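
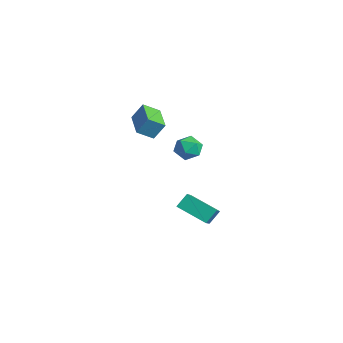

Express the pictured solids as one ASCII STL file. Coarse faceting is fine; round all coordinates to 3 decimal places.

solid 
facet normal -0.941 0.331 0.071
outer loop
vertex -4.953 -3.067 2.286
vertex -4.656 -2.454 3.358
vertex -4.656 -2.086 1.643
endloop
endfacet
facet normal -0.234 -0.483 -0.844
outer loop
vertex -2.784 -2.746 1.502
vertex -4.953 -3.067 2.286
vertex -4.656 -2.086 1.643
endloop
endfacet
facet normal -0.941 0.331 0.071
outer loop
vertex -4.656 -2.086 1.643
vertex -4.656 -2.454 3.358
vertex -4.359 -1.473 2.715
endloop
endfacet
facet normal 0.246 0.811 -0.532
outer loop
vertex -4.359 -1.473 2.715
vertex -2.784 -2.746 1.502
vertex -4.656 -2.086 1.643
endloop
endfacet
facet normal -0.246 -0.811 0.532
outer loop
vertex -4.953 -3.067 2.286
vertex -2.784 -3.114 3.217
vertex -4.656 -2.454 3.358
endloop
endfacet
facet normal -0.234 -0.483 -0.844
outer loop
vertex -3.081 -3.727 2.145
vertex -4.953 -3.067 2.286
vertex -2.784 -2.746 1.502
endloop
endfacet
facet normal -0.246 -0.811 0.532
outer loop
vertex -3.081 -3.727 2.145
vertex -2.784 -3.114 3.217
vertex -4.953 -3.067 2.286
endloop
endfacet
facet normal 0.234 0.483 0.844
outer loop
vertex -4.656 -2.454 3.358
vertex -2.784 -3.114 3.217
vertex -4.359 -1.473 2.715
endloop
endfacet
facet normal 0.246 0.811 -0.532
outer loop
vertex -2.487 -2.133 2.574
vertex -2.784 -2.746 1.502
vertex -4.359 -1.473 2.715
endloop
endfacet
facet normal 0.234 0.483 0.844
outer loop
vertex -4.359 -1.473 2.715
vertex -2.784 -3.114 3.217
vertex -2.487 -2.133 2.574
endloop
endfacet
facet normal 0.941 -0.331 -0.071
outer loop
vertex -2.487 -2.133 2.574
vertex -3.081 -3.727 2.145
vertex -2.784 -2.746 1.502
endloop
endfacet
facet normal 0.941 -0.331 -0.071
outer loop
vertex -2.784 -3.114 3.217
vertex -3.081 -3.727 2.145
vertex -2.487 -2.133 2.574
endloop
endfacet
facet normal -0.658 0.490 -0.572
outer loop
vertex 1.726 -2.808 -0.817
vertex 3.22 -1.769 -1.646
vertex 1.823 -3.536 -1.553
endloop
endfacet
facet normal -0.747 -0.519 0.415
outer loop
vertex 3.16 -4.531 -0.394
vertex 1.726 -2.808 -0.817
vertex 1.823 -3.536 -1.553
endloop
endfacet
facet normal -0.658 0.490 -0.571
outer loop
vertex 1.823 -3.536 -1.553
vertex 3.22 -1.769 -1.646
vertex 3.317 -2.497 -2.383
endloop
endfacet
facet normal 0.093 -0.700 -0.708
outer loop
vertex 3.317 -2.497 -2.383
vertex 3.16 -4.531 -0.394
vertex 1.823 -3.536 -1.553
endloop
endfacet
facet normal -0.093 0.700 0.708
outer loop
vertex 1.726 -2.808 -0.817
vertex 4.557 -2.764 -0.487
vertex 3.22 -1.769 -1.646
endloop
endfacet
facet normal -0.747 -0.520 0.415
outer loop
vertex 3.063 -3.803 0.343
vertex 1.726 -2.808 -0.817
vertex 3.16 -4.531 -0.394
endloop
endfacet
facet normal -0.093 0.700 0.708
outer loop
vertex 3.063 -3.803 0.343
vertex 4.557 -2.764 -0.487
vertex 1.726 -2.808 -0.817
endloop
endfacet
facet normal 0.747 0.520 -0.415
outer loop
vertex 3.22 -1.769 -1.646
vertex 4.557 -2.764 -0.487
vertex 3.317 -2.497 -2.383
endloop
endfacet
facet normal 0.094 -0.700 -0.708
outer loop
vertex 4.654 -3.492 -1.223
vertex 3.16 -4.531 -0.394
vertex 3.317 -2.497 -2.383
endloop
endfacet
facet normal 0.747 0.519 -0.415
outer loop
vertex 3.317 -2.497 -2.383
vertex 4.557 -2.764 -0.487
vertex 4.654 -3.492 -1.223
endloop
endfacet
facet normal 0.658 -0.491 0.571
outer loop
vertex 4.654 -3.492 -1.223
vertex 3.063 -3.803 0.343
vertex 3.16 -4.531 -0.394
endloop
endfacet
facet normal 0.658 -0.490 0.571
outer loop
vertex 4.557 -2.764 -0.487
vertex 3.063 -3.803 0.343
vertex 4.654 -3.492 -1.223
endloop
endfacet
facet normal -0.855 0.311 0.415
outer loop
vertex -1.101 -1.219 1.541
vertex -1.22 -2.063 1.929
vertex -0.753 -1.397 2.391
endloop
endfacet
facet normal -0.395 0.853 0.341
outer loop
vertex -1.101 -1.219 1.541
vertex -0.753 -1.397 2.391
vertex -0.246 -0.914 1.77
endloop
endfacet
facet normal -0.230 0.908 -0.351
outer loop
vertex -1.101 -1.219 1.541
vertex -0.246 -0.914 1.77
vertex -0.401 -1.281 0.923
endloop
endfacet
facet normal -0.586 0.400 -0.704
outer loop
vertex -1.101 -1.219 1.541
vertex -0.401 -1.281 0.923
vertex -1.003 -1.991 1.021
endloop
endfacet
facet normal -0.973 0.031 -0.230
outer loop
vertex -1.101 -1.219 1.541
vertex -1.003 -1.991 1.021
vertex -1.22 -2.063 1.929
endloop
endfacet
facet normal 0.199 0.688 0.698
outer loop
vertex -0.246 -0.914 1.77
vertex -0.753 -1.397 2.391
vertex 0.163 -1.569 2.299
endloop
endfacet
facet normal -0.543 -0.188 0.819
outer loop
vertex -0.753 -1.397 2.391
vertex -1.22 -2.063 1.929
vertex -0.439 -2.279 2.397
endloop
endfacet
facet normal -0.734 -0.641 -0.226
outer loop
vertex -1.22 -2.063 1.929
vertex -1.003 -1.991 1.021
vertex -0.594 -2.646 1.55
endloop
endfacet
facet normal -0.108 -0.045 -0.993
outer loop
vertex -1.003 -1.991 1.021
vertex -0.401 -1.281 0.923
vertex -0.087 -2.163 0.929
endloop
endfacet
facet normal 0.468 0.777 -0.422
outer loop
vertex -0.401 -1.281 0.923
vertex -0.246 -0.914 1.77
vertex 0.38 -1.497 1.391
endloop
endfacet
facet normal 0.586 -0.400 0.704
outer loop
vertex 0.261 -2.341 1.779
vertex 0.163 -1.569 2.299
vertex -0.439 -2.279 2.397
endloop
endfacet
facet normal 0.230 -0.908 0.351
outer loop
vertex 0.261 -2.341 1.779
vertex -0.439 -2.279 2.397
vertex -0.594 -2.646 1.55
endloop
endfacet
facet normal 0.395 -0.853 -0.341
outer loop
vertex 0.261 -2.341 1.779
vertex -0.594 -2.646 1.55
vertex -0.087 -2.163 0.929
endloop
endfacet
facet normal 0.855 -0.311 -0.415
outer loop
vertex 0.261 -2.341 1.779
vertex -0.087 -2.163 0.929
vertex 0.38 -1.497 1.391
endloop
endfacet
facet normal 0.973 -0.031 0.230
outer loop
vertex 0.261 -2.341 1.779
vertex 0.38 -1.497 1.391
vertex 0.163 -1.569 2.299
endloop
endfacet
facet normal 0.108 0.045 0.993
outer loop
vertex -0.439 -2.279 2.397
vertex 0.163 -1.569 2.299
vertex -0.753 -1.397 2.391
endloop
endfacet
facet normal -0.468 -0.777 0.422
outer loop
vertex -0.594 -2.646 1.55
vertex -0.439 -2.279 2.397
vertex -1.22 -2.063 1.929
endloop
endfacet
facet normal -0.199 -0.688 -0.698
outer loop
vertex -0.087 -2.163 0.929
vertex -0.594 -2.646 1.55
vertex -1.003 -1.991 1.021
endloop
endfacet
facet normal 0.543 0.188 -0.819
outer loop
vertex 0.38 -1.497 1.391
vertex -0.087 -2.163 0.929
vertex -0.401 -1.281 0.923
endloop
endfacet
facet normal 0.734 0.641 0.226
outer loop
vertex 0.163 -1.569 2.299
vertex 0.38 -1.497 1.391
vertex -0.246 -0.914 1.77
endloop
endfacet

endsolid


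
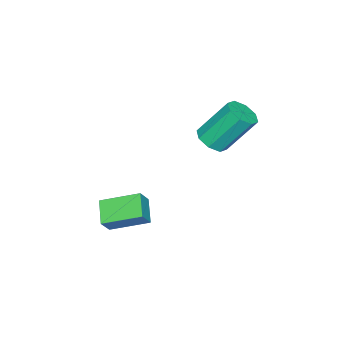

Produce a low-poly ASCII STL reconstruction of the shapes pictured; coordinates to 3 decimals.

solid 
facet normal -0.605 0.035 -0.796
outer loop
vertex -2.072 -3.194 -1.942
vertex -1.3 -2.608 -2.503
vertex -1.422 -4.582 -2.497
endloop
endfacet
facet normal -0.690 -0.523 0.501
outer loop
vertex -0.92 -4.612 -1.837
vertex -2.072 -3.194 -1.942
vertex -1.422 -4.582 -2.497
endloop
endfacet
facet normal -0.605 0.035 -0.796
outer loop
vertex -1.422 -4.582 -2.497
vertex -1.3 -2.608 -2.503
vertex -0.65 -3.997 -3.058
endloop
endfacet
facet normal 0.398 -0.852 -0.341
outer loop
vertex -0.65 -3.997 -3.058
vertex -0.92 -4.612 -1.837
vertex -1.422 -4.582 -2.497
endloop
endfacet
facet normal -0.398 0.851 0.342
outer loop
vertex -2.072 -3.194 -1.942
vertex -0.798 -2.638 -1.843
vertex -1.3 -2.608 -2.503
endloop
endfacet
facet normal -0.689 -0.523 0.501
outer loop
vertex -1.57 -3.223 -1.282
vertex -2.072 -3.194 -1.942
vertex -0.92 -4.612 -1.837
endloop
endfacet
facet normal -0.398 0.852 0.340
outer loop
vertex -1.57 -3.223 -1.282
vertex -0.798 -2.638 -1.843
vertex -2.072 -3.194 -1.942
endloop
endfacet
facet normal 0.690 0.523 -0.501
outer loop
vertex -1.3 -2.608 -2.503
vertex -0.798 -2.638 -1.843
vertex -0.65 -3.997 -3.058
endloop
endfacet
facet normal 0.399 -0.851 -0.341
outer loop
vertex -0.148 -4.026 -2.398
vertex -0.92 -4.612 -1.837
vertex -0.65 -3.997 -3.058
endloop
endfacet
facet normal 0.689 0.523 -0.501
outer loop
vertex -0.65 -3.997 -3.058
vertex -0.798 -2.638 -1.843
vertex -0.148 -4.026 -2.398
endloop
endfacet
facet normal 0.605 -0.035 0.796
outer loop
vertex -0.148 -4.026 -2.398
vertex -1.57 -3.223 -1.282
vertex -0.92 -4.612 -1.837
endloop
endfacet
facet normal 0.605 -0.035 0.796
outer loop
vertex -0.798 -2.638 -1.843
vertex -1.57 -3.223 -1.282
vertex -0.148 -4.026 -2.398
endloop
endfacet
facet normal 0.302 -0.509 -0.806
outer loop
vertex -3.015 -1.613 1.486
vertex -3.584 -1.4 1.138
vertex -2.935 -1.152 1.225
endloop
endfacet
facet normal 0.941 0.027 0.336
outer loop
vertex -3.015 -1.613 1.486
vertex -2.935 -1.152 1.225
vertex -3.587 -0.653 3.01
endloop
endfacet
facet normal 0.941 0.027 0.336
outer loop
vertex -3.587 -0.653 3.01
vertex -2.935 -1.152 1.225
vertex -3.507 -0.191 2.749
endloop
endfacet
facet normal -0.303 0.508 0.806
outer loop
vertex -3.587 -0.653 3.01
vertex -3.507 -0.191 2.749
vertex -4.156 -0.44 2.662
endloop
endfacet
facet normal 0.302 -0.508 -0.806
outer loop
vertex -2.935 -1.152 1.225
vertex -3.584 -1.4 1.138
vertex -3.236 -0.836 0.913
endloop
endfacet
facet normal 0.771 0.628 -0.107
outer loop
vertex -2.935 -1.152 1.225
vertex -3.236 -0.836 0.913
vertex -3.507 -0.191 2.749
endloop
endfacet
facet normal 0.770 0.629 -0.107
outer loop
vertex -3.507 -0.191 2.749
vertex -3.236 -0.836 0.913
vertex -3.808 0.124 2.437
endloop
endfacet
facet normal -0.303 0.509 0.806
outer loop
vertex -3.507 -0.191 2.749
vertex -3.808 0.124 2.437
vertex -4.156 -0.44 2.662
endloop
endfacet
facet normal 0.303 -0.508 -0.806
outer loop
vertex -3.236 -0.836 0.913
vertex -3.584 -1.4 1.138
vertex -3.74 -0.851 0.733
endloop
endfacet
facet normal 0.148 0.861 -0.487
outer loop
vertex -3.236 -0.836 0.913
vertex -3.74 -0.851 0.733
vertex -3.808 0.124 2.437
endloop
endfacet
facet normal 0.150 0.861 -0.487
outer loop
vertex -3.808 0.124 2.437
vertex -3.74 -0.851 0.733
vertex -4.312 0.11 2.257
endloop
endfacet
facet normal -0.302 0.508 0.807
outer loop
vertex -3.808 0.124 2.437
vertex -4.312 0.11 2.257
vertex -4.156 -0.44 2.662
endloop
endfacet
facet normal 0.303 -0.509 -0.806
outer loop
vertex -3.74 -0.851 0.733
vertex -3.584 -1.4 1.138
vertex -4.153 -1.187 0.79
endloop
endfacet
facet normal -0.560 0.590 -0.582
outer loop
vertex -3.74 -0.851 0.733
vertex -4.153 -1.187 0.79
vertex -4.312 0.11 2.257
endloop
endfacet
facet normal -0.561 0.589 -0.582
outer loop
vertex -4.312 0.11 2.257
vertex -4.153 -1.187 0.79
vertex -4.725 -0.227 2.314
endloop
endfacet
facet normal -0.303 0.508 0.806
outer loop
vertex -4.312 0.11 2.257
vertex -4.725 -0.227 2.314
vertex -4.156 -0.44 2.662
endloop
endfacet
facet normal 0.303 -0.508 -0.806
outer loop
vertex -4.153 -1.187 0.79
vertex -3.584 -1.4 1.138
vertex -4.233 -1.649 1.051
endloop
endfacet
facet normal -0.941 -0.027 -0.336
outer loop
vertex -4.153 -1.187 0.79
vertex -4.233 -1.649 1.051
vertex -4.725 -0.227 2.314
endloop
endfacet
facet normal -0.941 -0.027 -0.336
outer loop
vertex -4.725 -0.227 2.314
vertex -4.233 -1.649 1.051
vertex -4.805 -0.688 2.575
endloop
endfacet
facet normal -0.302 0.509 0.806
outer loop
vertex -4.725 -0.227 2.314
vertex -4.805 -0.688 2.575
vertex -4.156 -0.44 2.662
endloop
endfacet
facet normal 0.303 -0.509 -0.806
outer loop
vertex -4.233 -1.649 1.051
vertex -3.584 -1.4 1.138
vertex -3.932 -1.964 1.363
endloop
endfacet
facet normal -0.770 -0.629 0.108
outer loop
vertex -4.233 -1.649 1.051
vertex -3.932 -1.964 1.363
vertex -4.805 -0.688 2.575
endloop
endfacet
facet normal -0.770 -0.628 0.107
outer loop
vertex -4.805 -0.688 2.575
vertex -3.932 -1.964 1.363
vertex -4.504 -1.004 2.887
endloop
endfacet
facet normal -0.302 0.508 0.806
outer loop
vertex -4.805 -0.688 2.575
vertex -4.504 -1.004 2.887
vertex -4.156 -0.44 2.662
endloop
endfacet
facet normal 0.302 -0.508 -0.807
outer loop
vertex -3.932 -1.964 1.363
vertex -3.584 -1.4 1.138
vertex -3.428 -1.95 1.543
endloop
endfacet
facet normal -0.150 -0.861 0.486
outer loop
vertex -3.932 -1.964 1.363
vertex -3.428 -1.95 1.543
vertex -4.504 -1.004 2.887
endloop
endfacet
facet normal -0.148 -0.861 0.487
outer loop
vertex -4.504 -1.004 2.887
vertex -3.428 -1.95 1.543
vertex -4.0 -0.989 3.067
endloop
endfacet
facet normal -0.303 0.508 0.806
outer loop
vertex -4.504 -1.004 2.887
vertex -4.0 -0.989 3.067
vertex -4.156 -0.44 2.662
endloop
endfacet
facet normal 0.303 -0.508 -0.806
outer loop
vertex -3.428 -1.95 1.543
vertex -3.584 -1.4 1.138
vertex -3.015 -1.613 1.486
endloop
endfacet
facet normal 0.561 -0.589 0.582
outer loop
vertex -3.428 -1.95 1.543
vertex -3.015 -1.613 1.486
vertex -4.0 -0.989 3.067
endloop
endfacet
facet normal 0.560 -0.590 0.582
outer loop
vertex -4.0 -0.989 3.067
vertex -3.015 -1.613 1.486
vertex -3.587 -0.653 3.01
endloop
endfacet
facet normal -0.303 0.509 0.806
outer loop
vertex -4.0 -0.989 3.067
vertex -3.587 -0.653 3.01
vertex -4.156 -0.44 2.662
endloop
endfacet

endsolid


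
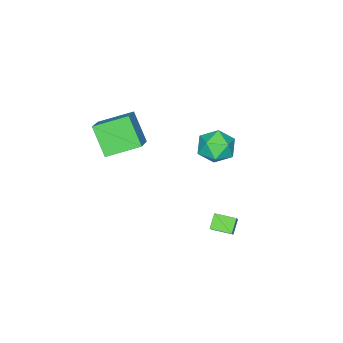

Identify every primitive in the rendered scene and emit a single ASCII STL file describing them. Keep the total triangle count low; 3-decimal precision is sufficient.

solid 
facet normal -0.702 -0.218 0.677
outer loop
vertex 2.525 1.526 0.474
vertex 2.103 2.455 0.336
vertex 1.42 0.819 -0.9
endloop
endfacet
facet normal 0.410 -0.902 0.134
outer loop
vertex 2.017 1.005 -1.476
vertex 2.525 1.526 0.474
vertex 1.42 0.819 -0.9
endloop
endfacet
facet normal -0.703 -0.218 0.677
outer loop
vertex 1.42 0.819 -0.9
vertex 2.103 2.455 0.336
vertex 0.998 1.748 -1.039
endloop
endfacet
facet normal -0.582 -0.372 -0.723
outer loop
vertex 0.998 1.748 -1.039
vertex 2.017 1.005 -1.476
vertex 1.42 0.819 -0.9
endloop
endfacet
facet normal 0.582 0.372 0.723
outer loop
vertex 2.525 1.526 0.474
vertex 2.7 2.641 -0.24
vertex 2.103 2.455 0.336
endloop
endfacet
facet normal 0.410 -0.902 0.134
outer loop
vertex 3.122 1.712 -0.101
vertex 2.525 1.526 0.474
vertex 2.017 1.005 -1.476
endloop
endfacet
facet normal 0.581 0.372 0.724
outer loop
vertex 3.122 1.712 -0.101
vertex 2.7 2.641 -0.24
vertex 2.525 1.526 0.474
endloop
endfacet
facet normal -0.410 0.902 -0.134
outer loop
vertex 2.103 2.455 0.336
vertex 2.7 2.641 -0.24
vertex 0.998 1.748 -1.039
endloop
endfacet
facet normal -0.581 -0.372 -0.724
outer loop
vertex 1.595 1.934 -1.614
vertex 2.017 1.005 -1.476
vertex 0.998 1.748 -1.039
endloop
endfacet
facet normal -0.410 0.902 -0.134
outer loop
vertex 0.998 1.748 -1.039
vertex 2.7 2.641 -0.24
vertex 1.595 1.934 -1.614
endloop
endfacet
facet normal 0.703 0.219 -0.677
outer loop
vertex 1.595 1.934 -1.614
vertex 3.122 1.712 -0.101
vertex 2.017 1.005 -1.476
endloop
endfacet
facet normal 0.703 0.218 -0.677
outer loop
vertex 2.7 2.641 -0.24
vertex 3.122 1.712 -0.101
vertex 1.595 1.934 -1.614
endloop
endfacet
facet normal 0.191 0.245 0.950
outer loop
vertex 0.14 0.491 3.181
vertex -0.269 -0.38 3.488
vertex 0.717 -0.332 3.277
endloop
endfacet
facet normal 0.675 0.533 0.511
outer loop
vertex 0.14 0.491 3.181
vertex 0.717 -0.332 3.277
vertex 0.837 0.279 2.482
endloop
endfacet
facet normal 0.329 0.944 0.042
outer loop
vertex 0.14 0.491 3.181
vertex 0.837 0.279 2.482
vertex -0.075 0.609 2.202
endloop
endfacet
facet normal -0.369 0.910 0.191
outer loop
vertex 0.14 0.491 3.181
vertex -0.075 0.609 2.202
vertex -0.758 0.202 2.824
endloop
endfacet
facet normal -0.453 0.478 0.753
outer loop
vertex 0.14 0.491 3.181
vertex -0.758 0.202 2.824
vertex -0.269 -0.38 3.488
endloop
endfacet
facet normal 0.989 0.002 0.151
outer loop
vertex 0.837 0.279 2.482
vertex 0.717 -0.332 3.277
vertex 0.858 -0.722 2.356
endloop
endfacet
facet normal 0.207 -0.464 0.861
outer loop
vertex 0.717 -0.332 3.277
vertex -0.269 -0.38 3.488
vertex 0.175 -1.129 2.978
endloop
endfacet
facet normal -0.837 -0.086 0.541
outer loop
vertex -0.269 -0.38 3.488
vertex -0.758 0.202 2.824
vertex -0.737 -0.799 2.698
endloop
endfacet
facet normal -0.700 0.613 -0.367
outer loop
vertex -0.758 0.202 2.824
vertex -0.075 0.609 2.202
vertex -0.617 -0.188 1.903
endloop
endfacet
facet normal 0.429 0.668 -0.608
outer loop
vertex -0.075 0.609 2.202
vertex 0.837 0.279 2.482
vertex 0.369 -0.14 1.692
endloop
endfacet
facet normal 0.369 -0.910 -0.191
outer loop
vertex -0.04 -1.011 1.999
vertex 0.858 -0.722 2.356
vertex 0.175 -1.129 2.978
endloop
endfacet
facet normal -0.329 -0.944 -0.042
outer loop
vertex -0.04 -1.011 1.999
vertex 0.175 -1.129 2.978
vertex -0.737 -0.799 2.698
endloop
endfacet
facet normal -0.675 -0.533 -0.511
outer loop
vertex -0.04 -1.011 1.999
vertex -0.737 -0.799 2.698
vertex -0.617 -0.188 1.903
endloop
endfacet
facet normal -0.191 -0.245 -0.950
outer loop
vertex -0.04 -1.011 1.999
vertex -0.617 -0.188 1.903
vertex 0.369 -0.14 1.692
endloop
endfacet
facet normal 0.453 -0.478 -0.753
outer loop
vertex -0.04 -1.011 1.999
vertex 0.369 -0.14 1.692
vertex 0.858 -0.722 2.356
endloop
endfacet
facet normal 0.700 -0.613 0.367
outer loop
vertex 0.175 -1.129 2.978
vertex 0.858 -0.722 2.356
vertex 0.717 -0.332 3.277
endloop
endfacet
facet normal -0.429 -0.668 0.608
outer loop
vertex -0.737 -0.799 2.698
vertex 0.175 -1.129 2.978
vertex -0.269 -0.38 3.488
endloop
endfacet
facet normal -0.989 -0.002 -0.151
outer loop
vertex -0.617 -0.188 1.903
vertex -0.737 -0.799 2.698
vertex -0.758 0.202 2.824
endloop
endfacet
facet normal -0.207 0.464 -0.861
outer loop
vertex 0.369 -0.14 1.692
vertex -0.617 -0.188 1.903
vertex -0.075 0.609 2.202
endloop
endfacet
facet normal 0.837 0.086 -0.541
outer loop
vertex 0.858 -0.722 2.356
vertex 0.369 -0.14 1.692
vertex 0.837 0.279 2.482
endloop
endfacet
facet normal -0.652 0.676 0.343
outer loop
vertex 1.611 -3.869 4.276
vertex 2.88 -3.126 5.225
vertex 2.0 -2.809 2.926
endloop
endfacet
facet normal -0.726 -0.424 -0.542
outer loop
vertex 3.16 -4.014 2.315
vertex 1.611 -3.869 4.276
vertex 2.0 -2.809 2.926
endloop
endfacet
facet normal -0.652 0.677 0.343
outer loop
vertex 2.0 -2.809 2.926
vertex 2.88 -3.126 5.225
vertex 3.269 -2.067 3.874
endloop
endfacet
facet normal 0.221 0.602 -0.767
outer loop
vertex 3.269 -2.067 3.874
vertex 3.16 -4.014 2.315
vertex 2.0 -2.809 2.926
endloop
endfacet
facet normal -0.221 -0.602 0.767
outer loop
vertex 1.611 -3.869 4.276
vertex 4.04 -4.331 4.614
vertex 2.88 -3.126 5.225
endloop
endfacet
facet normal -0.725 -0.425 -0.542
outer loop
vertex 2.771 -5.073 3.666
vertex 1.611 -3.869 4.276
vertex 3.16 -4.014 2.315
endloop
endfacet
facet normal -0.221 -0.602 0.767
outer loop
vertex 2.771 -5.073 3.666
vertex 4.04 -4.331 4.614
vertex 1.611 -3.869 4.276
endloop
endfacet
facet normal 0.726 0.424 0.541
outer loop
vertex 2.88 -3.126 5.225
vertex 4.04 -4.331 4.614
vertex 3.269 -2.067 3.874
endloop
endfacet
facet normal 0.221 0.602 -0.767
outer loop
vertex 4.429 -3.271 3.264
vertex 3.16 -4.014 2.315
vertex 3.269 -2.067 3.874
endloop
endfacet
facet normal 0.725 0.424 0.542
outer loop
vertex 3.269 -2.067 3.874
vertex 4.04 -4.331 4.614
vertex 4.429 -3.271 3.264
endloop
endfacet
facet normal 0.652 -0.676 -0.342
outer loop
vertex 4.429 -3.271 3.264
vertex 2.771 -5.073 3.666
vertex 3.16 -4.014 2.315
endloop
endfacet
facet normal 0.652 -0.676 -0.343
outer loop
vertex 4.04 -4.331 4.614
vertex 2.771 -5.073 3.666
vertex 4.429 -3.271 3.264
endloop
endfacet

endsolid


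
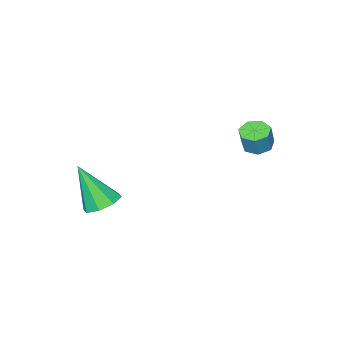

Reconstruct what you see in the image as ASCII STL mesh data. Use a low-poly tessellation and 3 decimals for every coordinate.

solid 
facet normal -0.300 -0.114 -0.947
outer loop
vertex -1.685 1.063 -1.791
vertex -2.111 0.623 -1.603
vertex -2.187 1.257 -1.655
endloop
endfacet
facet normal 0.303 0.930 -0.207
outer loop
vertex -1.685 1.063 -1.791
vertex -2.187 1.257 -1.655
vertex -1.384 1.176 -0.844
endloop
endfacet
facet normal 0.303 0.930 -0.207
outer loop
vertex -1.384 1.176 -0.844
vertex -2.187 1.257 -1.655
vertex -1.886 1.37 -0.708
endloop
endfacet
facet normal 0.300 0.113 0.947
outer loop
vertex -1.384 1.176 -0.844
vertex -1.886 1.37 -0.708
vertex -1.809 0.737 -0.657
endloop
endfacet
facet normal -0.300 -0.114 -0.947
outer loop
vertex -2.187 1.257 -1.655
vertex -2.111 0.623 -1.603
vertex -2.632 0.974 -1.48
endloop
endfacet
facet normal -0.518 0.853 0.063
outer loop
vertex -2.187 1.257 -1.655
vertex -2.632 0.974 -1.48
vertex -1.886 1.37 -0.708
endloop
endfacet
facet normal -0.518 0.853 0.064
outer loop
vertex -1.886 1.37 -0.708
vertex -2.632 0.974 -1.48
vertex -2.33 1.087 -0.533
endloop
endfacet
facet normal 0.301 0.113 0.947
outer loop
vertex -1.886 1.37 -0.708
vertex -2.33 1.087 -0.533
vertex -1.809 0.737 -0.657
endloop
endfacet
facet normal -0.300 -0.113 -0.947
outer loop
vertex -2.632 0.974 -1.48
vertex -2.111 0.623 -1.603
vertex -2.684 0.427 -1.398
endloop
endfacet
facet normal -0.949 0.133 0.287
outer loop
vertex -2.632 0.974 -1.48
vertex -2.684 0.427 -1.398
vertex -2.33 1.087 -0.533
endloop
endfacet
facet normal -0.949 0.135 0.286
outer loop
vertex -2.33 1.087 -0.533
vertex -2.684 0.427 -1.398
vertex -2.383 0.54 -0.451
endloop
endfacet
facet normal 0.301 0.113 0.947
outer loop
vertex -2.33 1.087 -0.533
vertex -2.383 0.54 -0.451
vertex -1.809 0.737 -0.657
endloop
endfacet
facet normal -0.301 -0.112 -0.947
outer loop
vertex -2.684 0.427 -1.398
vertex -2.111 0.623 -1.603
vertex -2.305 0.028 -1.471
endloop
endfacet
facet normal -0.666 -0.686 0.293
outer loop
vertex -2.684 0.427 -1.398
vertex -2.305 0.028 -1.471
vertex -2.383 0.54 -0.451
endloop
endfacet
facet normal -0.665 -0.687 0.294
outer loop
vertex -2.383 0.54 -0.451
vertex -2.305 0.028 -1.471
vertex -2.003 0.141 -0.524
endloop
endfacet
facet normal 0.301 0.113 0.947
outer loop
vertex -2.383 0.54 -0.451
vertex -2.003 0.141 -0.524
vertex -1.809 0.737 -0.657
endloop
endfacet
facet normal -0.301 -0.112 -0.947
outer loop
vertex -2.305 0.028 -1.471
vertex -2.111 0.623 -1.603
vertex -1.779 0.077 -1.644
endloop
endfacet
facet normal 0.119 -0.990 0.080
outer loop
vertex -2.305 0.028 -1.471
vertex -1.779 0.077 -1.644
vertex -2.003 0.141 -0.524
endloop
endfacet
facet normal 0.121 -0.989 0.081
outer loop
vertex -2.003 0.141 -0.524
vertex -1.779 0.077 -1.644
vertex -1.478 0.191 -0.697
endloop
endfacet
facet normal 0.301 0.113 0.947
outer loop
vertex -2.003 0.141 -0.524
vertex -1.478 0.191 -0.697
vertex -1.809 0.737 -0.657
endloop
endfacet
facet normal -0.301 -0.112 -0.947
outer loop
vertex -1.779 0.077 -1.644
vertex -2.111 0.623 -1.603
vertex -1.503 0.538 -1.786
endloop
endfacet
facet normal 0.815 -0.547 -0.193
outer loop
vertex -1.779 0.077 -1.644
vertex -1.503 0.538 -1.786
vertex -1.478 0.191 -0.697
endloop
endfacet
facet normal 0.814 -0.548 -0.193
outer loop
vertex -1.478 0.191 -0.697
vertex -1.503 0.538 -1.786
vertex -1.202 0.651 -0.84
endloop
endfacet
facet normal 0.301 0.113 0.947
outer loop
vertex -1.478 0.191 -0.697
vertex -1.202 0.651 -0.84
vertex -1.809 0.737 -0.657
endloop
endfacet
facet normal -0.301 -0.113 -0.947
outer loop
vertex -1.503 0.538 -1.786
vertex -2.111 0.623 -1.603
vertex -1.685 1.063 -1.791
endloop
endfacet
facet normal 0.896 0.307 -0.322
outer loop
vertex -1.503 0.538 -1.786
vertex -1.685 1.063 -1.791
vertex -1.202 0.651 -0.84
endloop
endfacet
facet normal 0.895 0.308 -0.321
outer loop
vertex -1.202 0.651 -0.84
vertex -1.685 1.063 -1.791
vertex -1.384 1.176 -0.844
endloop
endfacet
facet normal 0.301 0.112 0.947
outer loop
vertex -1.202 0.651 -0.84
vertex -1.384 1.176 -0.844
vertex -1.809 0.737 -0.657
endloop
endfacet
facet normal -0.197 0.452 -0.870
outer loop
vertex 3.526 -2.143 -4.22
vertex 2.914 -2.685 -4.363
vertex 2.967 -1.945 -3.991
endloop
endfacet
facet normal 0.475 0.630 0.615
outer loop
vertex 3.526 -2.143 -4.22
vertex 2.967 -1.945 -3.991
vertex 3.326 -3.635 -2.537
endloop
endfacet
facet normal -0.197 0.452 -0.870
outer loop
vertex 2.967 -1.945 -3.991
vertex 2.914 -2.685 -4.363
vertex 2.377 -2.181 -3.98
endloop
endfacet
facet normal -0.228 0.607 0.761
outer loop
vertex 2.967 -1.945 -3.991
vertex 2.377 -2.181 -3.98
vertex 3.326 -3.635 -2.537
endloop
endfacet
facet normal -0.196 0.452 -0.870
outer loop
vertex 2.377 -2.181 -3.98
vertex 2.914 -2.685 -4.363
vertex 2.102 -2.712 -4.194
endloop
endfacet
facet normal -0.759 0.136 0.637
outer loop
vertex 2.377 -2.181 -3.98
vertex 2.102 -2.712 -4.194
vertex 3.326 -3.635 -2.537
endloop
endfacet
facet normal -0.196 0.453 -0.870
outer loop
vertex 2.102 -2.712 -4.194
vertex 2.914 -2.685 -4.363
vertex 2.302 -3.227 -4.507
endloop
endfacet
facet normal -0.805 -0.503 0.314
outer loop
vertex 2.102 -2.712 -4.194
vertex 2.302 -3.227 -4.507
vertex 3.326 -3.635 -2.537
endloop
endfacet
facet normal -0.196 0.453 -0.870
outer loop
vertex 2.302 -3.227 -4.507
vertex 2.914 -2.685 -4.363
vertex 2.86 -3.425 -4.736
endloop
endfacet
facet normal -0.341 -0.940 -0.018
outer loop
vertex 2.302 -3.227 -4.507
vertex 2.86 -3.425 -4.736
vertex 3.326 -3.635 -2.537
endloop
endfacet
facet normal -0.197 0.453 -0.870
outer loop
vertex 2.86 -3.425 -4.736
vertex 2.914 -2.685 -4.363
vertex 3.45 -3.189 -4.747
endloop
endfacet
facet normal 0.364 -0.917 -0.165
outer loop
vertex 2.86 -3.425 -4.736
vertex 3.45 -3.189 -4.747
vertex 3.326 -3.635 -2.537
endloop
endfacet
facet normal -0.197 0.453 -0.870
outer loop
vertex 3.45 -3.189 -4.747
vertex 2.914 -2.685 -4.363
vertex 3.726 -2.658 -4.533
endloop
endfacet
facet normal 0.893 -0.448 -0.040
outer loop
vertex 3.45 -3.189 -4.747
vertex 3.726 -2.658 -4.533
vertex 3.326 -3.635 -2.537
endloop
endfacet
facet normal -0.197 0.452 -0.870
outer loop
vertex 3.726 -2.658 -4.533
vertex 2.914 -2.685 -4.363
vertex 3.526 -2.143 -4.22
endloop
endfacet
facet normal 0.940 0.193 0.283
outer loop
vertex 3.726 -2.658 -4.533
vertex 3.526 -2.143 -4.22
vertex 3.326 -3.635 -2.537
endloop
endfacet

endsolid


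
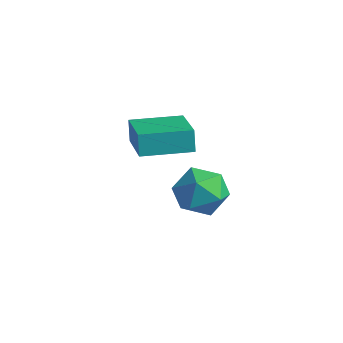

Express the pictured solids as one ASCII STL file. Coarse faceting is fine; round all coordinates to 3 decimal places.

solid 
facet normal -0.765 0.540 -0.352
outer loop
vertex 2.026 -1.676 3.084
vertex 3.079 -0.205 3.053
vertex 2.267 -1.866 2.269
endloop
endfacet
facet normal -0.582 -0.813 0.017
outer loop
vertex 3.781 -2.935 2.967
vertex 2.026 -1.676 3.084
vertex 2.267 -1.866 2.269
endloop
endfacet
facet normal -0.764 0.540 -0.353
outer loop
vertex 2.267 -1.866 2.269
vertex 3.079 -0.205 3.053
vertex 3.321 -0.394 2.239
endloop
endfacet
facet normal 0.278 -0.218 -0.936
outer loop
vertex 3.321 -0.394 2.239
vertex 3.781 -2.935 2.967
vertex 2.267 -1.866 2.269
endloop
endfacet
facet normal -0.277 0.218 0.936
outer loop
vertex 2.026 -1.676 3.084
vertex 4.593 -1.274 3.751
vertex 3.079 -0.205 3.053
endloop
endfacet
facet normal -0.582 -0.813 0.016
outer loop
vertex 3.539 -2.746 3.781
vertex 2.026 -1.676 3.084
vertex 3.781 -2.935 2.967
endloop
endfacet
facet normal -0.277 0.218 0.936
outer loop
vertex 3.539 -2.746 3.781
vertex 4.593 -1.274 3.751
vertex 2.026 -1.676 3.084
endloop
endfacet
facet normal 0.582 0.813 -0.016
outer loop
vertex 3.079 -0.205 3.053
vertex 4.593 -1.274 3.751
vertex 3.321 -0.394 2.239
endloop
endfacet
facet normal 0.277 -0.218 -0.936
outer loop
vertex 4.834 -1.464 2.936
vertex 3.781 -2.935 2.967
vertex 3.321 -0.394 2.239
endloop
endfacet
facet normal 0.583 0.813 -0.017
outer loop
vertex 3.321 -0.394 2.239
vertex 4.593 -1.274 3.751
vertex 4.834 -1.464 2.936
endloop
endfacet
facet normal 0.764 -0.540 0.353
outer loop
vertex 4.834 -1.464 2.936
vertex 3.539 -2.746 3.781
vertex 3.781 -2.935 2.967
endloop
endfacet
facet normal 0.764 -0.540 0.352
outer loop
vertex 4.593 -1.274 3.751
vertex 3.539 -2.746 3.781
vertex 4.834 -1.464 2.936
endloop
endfacet
facet normal -0.822 0.498 0.276
outer loop
vertex 3.148 1.139 -0.765
vertex 2.537 0.295 -1.06
vertex 2.917 0.361 -0.048
endloop
endfacet
facet normal -0.261 0.695 0.670
outer loop
vertex 3.148 1.139 -0.765
vertex 2.917 0.361 -0.048
vertex 3.916 0.778 -0.092
endloop
endfacet
facet normal 0.243 0.943 0.228
outer loop
vertex 3.148 1.139 -0.765
vertex 3.916 0.778 -0.092
vertex 4.153 0.968 -1.131
endloop
endfacet
facet normal -0.007 0.899 -0.438
outer loop
vertex 3.148 1.139 -0.765
vertex 4.153 0.968 -1.131
vertex 3.301 0.67 -1.73
endloop
endfacet
facet normal -0.665 0.625 -0.409
outer loop
vertex 3.148 1.139 -0.765
vertex 3.301 0.67 -1.73
vertex 2.537 0.295 -1.06
endloop
endfacet
facet normal -0.004 0.114 0.993
outer loop
vertex 3.916 0.778 -0.092
vertex 2.917 0.361 -0.048
vertex 3.779 -0.29 0.03
endloop
endfacet
facet normal -0.912 -0.205 0.356
outer loop
vertex 2.917 0.361 -0.048
vertex 2.537 0.295 -1.06
vertex 2.927 -0.588 -0.569
endloop
endfacet
facet normal -0.659 -0.001 -0.752
outer loop
vertex 2.537 0.295 -1.06
vertex 3.301 0.67 -1.73
vertex 3.164 -0.398 -1.608
endloop
endfacet
facet normal 0.407 0.443 -0.799
outer loop
vertex 3.301 0.67 -1.73
vertex 4.153 0.968 -1.131
vertex 4.163 0.019 -1.652
endloop
endfacet
facet normal 0.811 0.514 0.279
outer loop
vertex 4.153 0.968 -1.131
vertex 3.916 0.778 -0.092
vertex 4.543 0.085 -0.64
endloop
endfacet
facet normal 0.007 -0.899 0.438
outer loop
vertex 3.932 -0.759 -0.935
vertex 3.779 -0.29 0.03
vertex 2.927 -0.588 -0.569
endloop
endfacet
facet normal -0.243 -0.943 -0.228
outer loop
vertex 3.932 -0.759 -0.935
vertex 2.927 -0.588 -0.569
vertex 3.164 -0.398 -1.608
endloop
endfacet
facet normal 0.261 -0.695 -0.670
outer loop
vertex 3.932 -0.759 -0.935
vertex 3.164 -0.398 -1.608
vertex 4.163 0.019 -1.652
endloop
endfacet
facet normal 0.822 -0.498 -0.276
outer loop
vertex 3.932 -0.759 -0.935
vertex 4.163 0.019 -1.652
vertex 4.543 0.085 -0.64
endloop
endfacet
facet normal 0.665 -0.625 0.409
outer loop
vertex 3.932 -0.759 -0.935
vertex 4.543 0.085 -0.64
vertex 3.779 -0.29 0.03
endloop
endfacet
facet normal -0.407 -0.443 0.799
outer loop
vertex 2.927 -0.588 -0.569
vertex 3.779 -0.29 0.03
vertex 2.917 0.361 -0.048
endloop
endfacet
facet normal -0.811 -0.514 -0.279
outer loop
vertex 3.164 -0.398 -1.608
vertex 2.927 -0.588 -0.569
vertex 2.537 0.295 -1.06
endloop
endfacet
facet normal 0.004 -0.114 -0.993
outer loop
vertex 4.163 0.019 -1.652
vertex 3.164 -0.398 -1.608
vertex 3.301 0.67 -1.73
endloop
endfacet
facet normal 0.912 0.205 -0.356
outer loop
vertex 4.543 0.085 -0.64
vertex 4.163 0.019 -1.652
vertex 4.153 0.968 -1.131
endloop
endfacet
facet normal 0.659 0.001 0.752
outer loop
vertex 3.779 -0.29 0.03
vertex 4.543 0.085 -0.64
vertex 3.916 0.778 -0.092
endloop
endfacet

endsolid


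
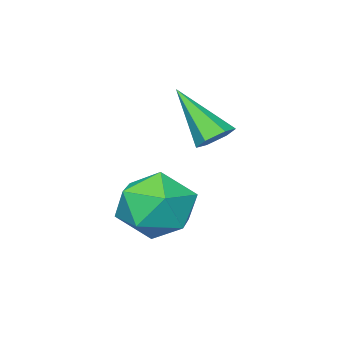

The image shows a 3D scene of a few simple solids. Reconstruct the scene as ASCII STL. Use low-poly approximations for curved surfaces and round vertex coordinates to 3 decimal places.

solid 
facet normal -0.100 0.670 -0.736
outer loop
vertex -2.721 0.307 -1.831
vertex -3.113 0.52 -1.584
vertex -2.638 0.685 -1.498
endloop
endfacet
facet normal 0.974 -0.224 0.012
outer loop
vertex -2.721 0.307 -1.831
vertex -2.638 0.685 -1.498
vertex -2.947 -0.6 -0.356
endloop
endfacet
facet normal -0.100 0.671 -0.735
outer loop
vertex -2.638 0.685 -1.498
vertex -3.113 0.52 -1.584
vertex -3.031 0.897 -1.251
endloop
endfacet
facet normal 0.635 0.422 0.647
outer loop
vertex -2.638 0.685 -1.498
vertex -3.031 0.897 -1.251
vertex -2.947 -0.6 -0.356
endloop
endfacet
facet normal -0.100 0.671 -0.735
outer loop
vertex -3.031 0.897 -1.251
vertex -3.113 0.52 -1.584
vertex -3.506 0.732 -1.337
endloop
endfacet
facet normal -0.314 0.474 0.823
outer loop
vertex -3.031 0.897 -1.251
vertex -3.506 0.732 -1.337
vertex -2.947 -0.6 -0.356
endloop
endfacet
facet normal -0.100 0.671 -0.735
outer loop
vertex -3.506 0.732 -1.337
vertex -3.113 0.52 -1.584
vertex -3.588 0.355 -1.67
endloop
endfacet
facet normal -0.924 -0.120 0.363
outer loop
vertex -3.506 0.732 -1.337
vertex -3.588 0.355 -1.67
vertex -2.947 -0.6 -0.356
endloop
endfacet
facet normal -0.099 0.670 -0.736
outer loop
vertex -3.588 0.355 -1.67
vertex -3.113 0.52 -1.584
vertex -3.195 0.142 -1.917
endloop
endfacet
facet normal -0.585 -0.765 -0.271
outer loop
vertex -3.588 0.355 -1.67
vertex -3.195 0.142 -1.917
vertex -2.947 -0.6 -0.356
endloop
endfacet
facet normal -0.100 0.670 -0.736
outer loop
vertex -3.195 0.142 -1.917
vertex -3.113 0.52 -1.584
vertex -2.721 0.307 -1.831
endloop
endfacet
facet normal 0.365 -0.817 -0.446
outer loop
vertex -3.195 0.142 -1.917
vertex -2.721 0.307 -1.831
vertex -2.947 -0.6 -0.356
endloop
endfacet
facet normal -0.974 0.224 0.019
outer loop
vertex -1.954 0.905 -3.6
vertex -2.069 0.338 -2.786
vertex -1.844 1.307 -2.692
endloop
endfacet
facet normal -0.594 0.760 -0.264
outer loop
vertex -1.954 0.905 -3.6
vertex -1.844 1.307 -2.692
vertex -1.21 1.548 -3.425
endloop
endfacet
facet normal -0.241 0.505 -0.829
outer loop
vertex -1.954 0.905 -3.6
vertex -1.21 1.548 -3.425
vertex -1.043 0.729 -3.972
endloop
endfacet
facet normal -0.402 -0.187 -0.896
outer loop
vertex -1.954 0.905 -3.6
vertex -1.043 0.729 -3.972
vertex -1.575 -0.019 -3.577
endloop
endfacet
facet normal -0.856 -0.360 -0.372
outer loop
vertex -1.954 0.905 -3.6
vertex -1.575 -0.019 -3.577
vertex -2.069 0.338 -2.786
endloop
endfacet
facet normal -0.114 0.969 0.220
outer loop
vertex -1.21 1.548 -3.425
vertex -1.844 1.307 -2.692
vertex -0.865 1.379 -2.503
endloop
endfacet
facet normal -0.728 0.103 0.677
outer loop
vertex -1.844 1.307 -2.692
vertex -2.069 0.338 -2.786
vertex -1.397 0.631 -2.108
endloop
endfacet
facet normal -0.536 -0.843 0.046
outer loop
vertex -2.069 0.338 -2.786
vertex -1.575 -0.019 -3.577
vertex -1.23 -0.188 -2.655
endloop
endfacet
facet normal 0.196 -0.563 -0.802
outer loop
vertex -1.575 -0.019 -3.577
vertex -1.043 0.729 -3.972
vertex -0.596 0.053 -3.388
endloop
endfacet
facet normal 0.457 0.557 -0.694
outer loop
vertex -1.043 0.729 -3.972
vertex -1.21 1.548 -3.425
vertex -0.371 1.022 -3.294
endloop
endfacet
facet normal 0.402 0.187 0.896
outer loop
vertex -0.486 0.455 -2.48
vertex -0.865 1.379 -2.503
vertex -1.397 0.631 -2.108
endloop
endfacet
facet normal 0.241 -0.505 0.829
outer loop
vertex -0.486 0.455 -2.48
vertex -1.397 0.631 -2.108
vertex -1.23 -0.188 -2.655
endloop
endfacet
facet normal 0.594 -0.760 0.264
outer loop
vertex -0.486 0.455 -2.48
vertex -1.23 -0.188 -2.655
vertex -0.596 0.053 -3.388
endloop
endfacet
facet normal 0.974 -0.224 -0.019
outer loop
vertex -0.486 0.455 -2.48
vertex -0.596 0.053 -3.388
vertex -0.371 1.022 -3.294
endloop
endfacet
facet normal 0.856 0.360 0.372
outer loop
vertex -0.486 0.455 -2.48
vertex -0.371 1.022 -3.294
vertex -0.865 1.379 -2.503
endloop
endfacet
facet normal -0.196 0.563 0.802
outer loop
vertex -1.397 0.631 -2.108
vertex -0.865 1.379 -2.503
vertex -1.844 1.307 -2.692
endloop
endfacet
facet normal -0.457 -0.557 0.694
outer loop
vertex -1.23 -0.188 -2.655
vertex -1.397 0.631 -2.108
vertex -2.069 0.338 -2.786
endloop
endfacet
facet normal 0.114 -0.969 -0.220
outer loop
vertex -0.596 0.053 -3.388
vertex -1.23 -0.188 -2.655
vertex -1.575 -0.019 -3.577
endloop
endfacet
facet normal 0.728 -0.103 -0.677
outer loop
vertex -0.371 1.022 -3.294
vertex -0.596 0.053 -3.388
vertex -1.043 0.729 -3.972
endloop
endfacet
facet normal 0.536 0.843 -0.046
outer loop
vertex -0.865 1.379 -2.503
vertex -0.371 1.022 -3.294
vertex -1.21 1.548 -3.425
endloop
endfacet

endsolid


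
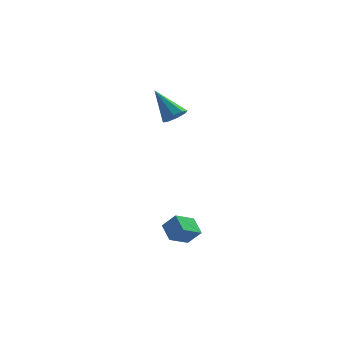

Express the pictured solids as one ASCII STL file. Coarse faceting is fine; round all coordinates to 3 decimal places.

solid 
facet normal -0.434 0.719 0.543
outer loop
vertex -0.115 -3.775 -0.457
vertex 0.554 -3.045 -0.889
vertex -0.71 -3.626 -1.129
endloop
endfacet
facet normal -0.620 -0.676 0.399
outer loop
vertex -0.294 -4.315 -1.651
vertex -0.115 -3.775 -0.457
vertex -0.71 -3.626 -1.129
endloop
endfacet
facet normal -0.434 0.718 0.544
outer loop
vertex -0.71 -3.626 -1.129
vertex 0.554 -3.045 -0.889
vertex -0.041 -2.896 -1.56
endloop
endfacet
facet normal -0.654 0.164 -0.738
outer loop
vertex -0.041 -2.896 -1.56
vertex -0.294 -4.315 -1.651
vertex -0.71 -3.626 -1.129
endloop
endfacet
facet normal 0.655 -0.164 0.738
outer loop
vertex -0.115 -3.775 -0.457
vertex 0.97 -3.734 -1.411
vertex 0.554 -3.045 -0.889
endloop
endfacet
facet normal -0.619 -0.677 0.399
outer loop
vertex 0.301 -4.464 -0.98
vertex -0.115 -3.775 -0.457
vertex -0.294 -4.315 -1.651
endloop
endfacet
facet normal 0.655 -0.165 0.738
outer loop
vertex 0.301 -4.464 -0.98
vertex 0.97 -3.734 -1.411
vertex -0.115 -3.775 -0.457
endloop
endfacet
facet normal 0.619 0.676 -0.399
outer loop
vertex 0.554 -3.045 -0.889
vertex 0.97 -3.734 -1.411
vertex -0.041 -2.896 -1.56
endloop
endfacet
facet normal -0.655 0.164 -0.737
outer loop
vertex 0.375 -3.585 -2.083
vertex -0.294 -4.315 -1.651
vertex -0.041 -2.896 -1.56
endloop
endfacet
facet normal 0.619 0.676 -0.398
outer loop
vertex -0.041 -2.896 -1.56
vertex 0.97 -3.734 -1.411
vertex 0.375 -3.585 -2.083
endloop
endfacet
facet normal 0.433 -0.719 -0.544
outer loop
vertex 0.375 -3.585 -2.083
vertex 0.301 -4.464 -0.98
vertex -0.294 -4.315 -1.651
endloop
endfacet
facet normal 0.434 -0.719 -0.544
outer loop
vertex 0.97 -3.734 -1.411
vertex 0.301 -4.464 -0.98
vertex 0.375 -3.585 -2.083
endloop
endfacet
facet normal 0.566 -0.345 -0.749
outer loop
vertex -0.591 1.81 3.708
vertex -0.961 2.12 3.286
vertex -0.433 2.265 3.618
endloop
endfacet
facet normal 0.544 -0.023 0.839
outer loop
vertex -0.591 1.81 3.708
vertex -0.433 2.265 3.618
vertex -1.979 2.74 4.634
endloop
endfacet
facet normal 0.566 -0.344 -0.749
outer loop
vertex -0.433 2.265 3.618
vertex -0.961 2.12 3.286
vertex -0.584 2.635 3.334
endloop
endfacet
facet normal 0.550 0.638 0.539
outer loop
vertex -0.433 2.265 3.618
vertex -0.584 2.635 3.334
vertex -1.979 2.74 4.634
endloop
endfacet
facet normal 0.567 -0.345 -0.748
outer loop
vertex -0.584 2.635 3.334
vertex -0.961 2.12 3.286
vertex -0.955 2.702 3.022
endloop
endfacet
facet normal 0.129 0.990 0.059
outer loop
vertex -0.584 2.635 3.334
vertex -0.955 2.702 3.022
vertex -1.979 2.74 4.634
endloop
endfacet
facet normal 0.565 -0.346 -0.749
outer loop
vertex -0.955 2.702 3.022
vertex -0.961 2.12 3.286
vertex -1.33 2.429 2.865
endloop
endfacet
facet normal -0.468 0.825 -0.317
outer loop
vertex -0.955 2.702 3.022
vertex -1.33 2.429 2.865
vertex -1.979 2.74 4.634
endloop
endfacet
facet normal 0.567 -0.343 -0.749
outer loop
vertex -1.33 2.429 2.865
vertex -0.961 2.12 3.286
vertex -1.488 1.974 2.954
endloop
endfacet
facet normal -0.897 0.239 -0.371
outer loop
vertex -1.33 2.429 2.865
vertex -1.488 1.974 2.954
vertex -1.979 2.74 4.634
endloop
endfacet
facet normal 0.567 -0.343 -0.749
outer loop
vertex -1.488 1.974 2.954
vertex -0.961 2.12 3.286
vertex -1.337 1.604 3.238
endloop
endfacet
facet normal -0.903 -0.423 -0.071
outer loop
vertex -1.488 1.974 2.954
vertex -1.337 1.604 3.238
vertex -1.979 2.74 4.634
endloop
endfacet
facet normal 0.568 -0.345 -0.747
outer loop
vertex -1.337 1.604 3.238
vertex -0.961 2.12 3.286
vertex -0.966 1.537 3.551
endloop
endfacet
facet normal -0.484 -0.774 0.408
outer loop
vertex -1.337 1.604 3.238
vertex -0.966 1.537 3.551
vertex -1.979 2.74 4.634
endloop
endfacet
facet normal 0.565 -0.345 -0.749
outer loop
vertex -0.966 1.537 3.551
vertex -0.961 2.12 3.286
vertex -0.591 1.81 3.708
endloop
endfacet
facet normal 0.115 -0.609 0.785
outer loop
vertex -0.966 1.537 3.551
vertex -0.591 1.81 3.708
vertex -1.979 2.74 4.634
endloop
endfacet

endsolid


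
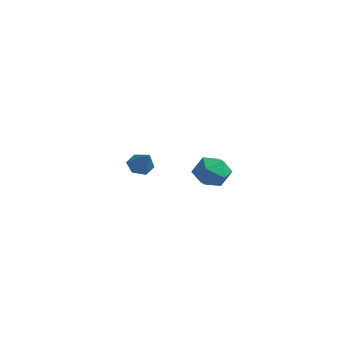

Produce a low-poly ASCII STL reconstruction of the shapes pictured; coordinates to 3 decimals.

solid 
facet normal -0.741 0.116 -0.661
outer loop
vertex -3.279 -2.574 0.618
vertex -3.78 -2.607 1.174
vertex -3.492 -1.946 0.967
endloop
endfacet
facet normal 0.840 0.452 -0.300
outer loop
vertex -3.279 -2.574 0.618
vertex -3.492 -1.946 0.967
vertex -2.58 -2.793 2.246
endloop
endfacet
facet normal -0.741 0.116 -0.661
outer loop
vertex -3.492 -1.946 0.967
vertex -3.78 -2.607 1.174
vertex -3.994 -1.978 1.524
endloop
endfacet
facet normal 0.329 0.878 0.347
outer loop
vertex -3.492 -1.946 0.967
vertex -3.994 -1.978 1.524
vertex -2.58 -2.793 2.246
endloop
endfacet
facet normal -0.741 0.116 -0.661
outer loop
vertex -3.994 -1.978 1.524
vertex -3.78 -2.607 1.174
vertex -4.282 -2.639 1.731
endloop
endfacet
facet normal -0.236 0.382 0.893
outer loop
vertex -3.994 -1.978 1.524
vertex -4.282 -2.639 1.731
vertex -2.58 -2.793 2.246
endloop
endfacet
facet normal -0.741 0.116 -0.661
outer loop
vertex -4.282 -2.639 1.731
vertex -3.78 -2.607 1.174
vertex -4.068 -3.267 1.381
endloop
endfacet
facet normal -0.288 -0.539 0.791
outer loop
vertex -4.282 -2.639 1.731
vertex -4.068 -3.267 1.381
vertex -2.58 -2.793 2.246
endloop
endfacet
facet normal -0.741 0.116 -0.662
outer loop
vertex -4.068 -3.267 1.381
vertex -3.78 -2.607 1.174
vertex -3.566 -3.235 0.825
endloop
endfacet
facet normal 0.223 -0.964 0.145
outer loop
vertex -4.068 -3.267 1.381
vertex -3.566 -3.235 0.825
vertex -2.58 -2.793 2.246
endloop
endfacet
facet normal -0.741 0.115 -0.661
outer loop
vertex -3.566 -3.235 0.825
vertex -3.78 -2.607 1.174
vertex -3.279 -2.574 0.618
endloop
endfacet
facet normal 0.788 -0.468 -0.401
outer loop
vertex -3.566 -3.235 0.825
vertex -3.279 -2.574 0.618
vertex -2.58 -2.793 2.246
endloop
endfacet
facet normal -0.816 0.572 0.089
outer loop
vertex 2.421 -2.086 2.292
vertex 1.967 -2.823 2.87
vertex 2.537 -2.081 3.327
endloop
endfacet
facet normal -0.229 0.973 0.021
outer loop
vertex 2.421 -2.086 2.292
vertex 2.537 -2.081 3.327
vertex 3.351 -1.876 2.711
endloop
endfacet
facet normal 0.087 0.799 -0.594
outer loop
vertex 2.421 -2.086 2.292
vertex 3.351 -1.876 2.711
vertex 3.284 -2.491 1.874
endloop
endfacet
facet normal -0.303 0.291 -0.908
outer loop
vertex 2.421 -2.086 2.292
vertex 3.284 -2.491 1.874
vertex 2.429 -3.077 1.972
endloop
endfacet
facet normal -0.861 0.150 -0.485
outer loop
vertex 2.421 -2.086 2.292
vertex 2.429 -3.077 1.972
vertex 1.967 -2.823 2.87
endloop
endfacet
facet normal 0.216 0.805 0.553
outer loop
vertex 3.351 -1.876 2.711
vertex 2.537 -2.081 3.327
vertex 3.471 -2.483 3.548
endloop
endfacet
facet normal -0.733 0.155 0.662
outer loop
vertex 2.537 -2.081 3.327
vertex 1.967 -2.823 2.87
vertex 2.616 -3.069 3.646
endloop
endfacet
facet normal -0.807 -0.527 -0.266
outer loop
vertex 1.967 -2.823 2.87
vertex 2.429 -3.077 1.972
vertex 2.549 -3.684 2.809
endloop
endfacet
facet normal 0.096 -0.299 -0.949
outer loop
vertex 2.429 -3.077 1.972
vertex 3.284 -2.491 1.874
vertex 3.363 -3.479 2.193
endloop
endfacet
facet normal 0.728 0.523 -0.443
outer loop
vertex 3.284 -2.491 1.874
vertex 3.351 -1.876 2.711
vertex 3.933 -2.737 2.65
endloop
endfacet
facet normal 0.303 -0.291 0.908
outer loop
vertex 3.479 -3.474 3.228
vertex 3.471 -2.483 3.548
vertex 2.616 -3.069 3.646
endloop
endfacet
facet normal -0.087 -0.799 0.594
outer loop
vertex 3.479 -3.474 3.228
vertex 2.616 -3.069 3.646
vertex 2.549 -3.684 2.809
endloop
endfacet
facet normal 0.229 -0.973 -0.021
outer loop
vertex 3.479 -3.474 3.228
vertex 2.549 -3.684 2.809
vertex 3.363 -3.479 2.193
endloop
endfacet
facet normal 0.816 -0.572 -0.089
outer loop
vertex 3.479 -3.474 3.228
vertex 3.363 -3.479 2.193
vertex 3.933 -2.737 2.65
endloop
endfacet
facet normal 0.861 -0.150 0.485
outer loop
vertex 3.479 -3.474 3.228
vertex 3.933 -2.737 2.65
vertex 3.471 -2.483 3.548
endloop
endfacet
facet normal -0.096 0.299 0.949
outer loop
vertex 2.616 -3.069 3.646
vertex 3.471 -2.483 3.548
vertex 2.537 -2.081 3.327
endloop
endfacet
facet normal -0.728 -0.523 0.443
outer loop
vertex 2.549 -3.684 2.809
vertex 2.616 -3.069 3.646
vertex 1.967 -2.823 2.87
endloop
endfacet
facet normal -0.216 -0.805 -0.553
outer loop
vertex 3.363 -3.479 2.193
vertex 2.549 -3.684 2.809
vertex 2.429 -3.077 1.972
endloop
endfacet
facet normal 0.733 -0.155 -0.662
outer loop
vertex 3.933 -2.737 2.65
vertex 3.363 -3.479 2.193
vertex 3.284 -2.491 1.874
endloop
endfacet
facet normal 0.807 0.527 0.266
outer loop
vertex 3.471 -2.483 3.548
vertex 3.933 -2.737 2.65
vertex 3.351 -1.876 2.711
endloop
endfacet

endsolid


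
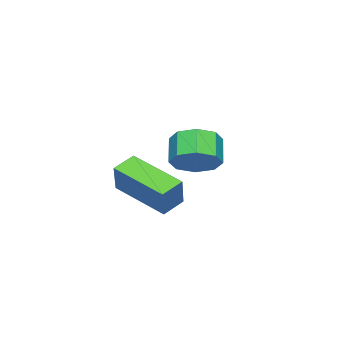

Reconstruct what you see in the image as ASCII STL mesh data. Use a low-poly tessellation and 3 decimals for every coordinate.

solid 
facet normal -0.872 0.306 0.382
outer loop
vertex -0.533 -3.404 0.946
vertex -0.157 -1.518 0.295
vertex -1.081 -3.656 -0.103
endloop
endfacet
facet normal -0.186 -0.929 0.320
outer loop
vertex -0.323 -3.922 -0.435
vertex -0.533 -3.404 0.946
vertex -1.081 -3.656 -0.103
endloop
endfacet
facet normal -0.872 0.306 0.382
outer loop
vertex -1.081 -3.656 -0.103
vertex -0.157 -1.518 0.295
vertex -0.705 -1.77 -0.753
endloop
endfacet
facet normal -0.453 -0.208 -0.867
outer loop
vertex -0.705 -1.77 -0.753
vertex -0.323 -3.922 -0.435
vertex -1.081 -3.656 -0.103
endloop
endfacet
facet normal 0.453 0.209 0.867
outer loop
vertex -0.533 -3.404 0.946
vertex 0.601 -1.784 -0.037
vertex -0.157 -1.518 0.295
endloop
endfacet
facet normal -0.185 -0.929 0.320
outer loop
vertex 0.225 -3.67 0.613
vertex -0.533 -3.404 0.946
vertex -0.323 -3.922 -0.435
endloop
endfacet
facet normal 0.454 0.208 0.866
outer loop
vertex 0.225 -3.67 0.613
vertex 0.601 -1.784 -0.037
vertex -0.533 -3.404 0.946
endloop
endfacet
facet normal 0.186 0.929 -0.320
outer loop
vertex -0.157 -1.518 0.295
vertex 0.601 -1.784 -0.037
vertex -0.705 -1.77 -0.753
endloop
endfacet
facet normal -0.454 -0.209 -0.866
outer loop
vertex 0.053 -2.036 -1.086
vertex -0.323 -3.922 -0.435
vertex -0.705 -1.77 -0.753
endloop
endfacet
facet normal 0.185 0.929 -0.320
outer loop
vertex -0.705 -1.77 -0.753
vertex 0.601 -1.784 -0.037
vertex 0.053 -2.036 -1.086
endloop
endfacet
facet normal 0.872 -0.306 -0.382
outer loop
vertex 0.053 -2.036 -1.086
vertex 0.225 -3.67 0.613
vertex -0.323 -3.922 -0.435
endloop
endfacet
facet normal 0.872 -0.306 -0.382
outer loop
vertex 0.601 -1.784 -0.037
vertex 0.225 -3.67 0.613
vertex 0.053 -2.036 -1.086
endloop
endfacet
facet normal 0.650 0.334 -0.682
outer loop
vertex -2.742 -2.372 0.568
vertex -3.259 -2.665 -0.068
vertex -3.185 -1.916 0.369
endloop
endfacet
facet normal 0.367 0.648 0.668
outer loop
vertex -2.742 -2.372 0.568
vertex -3.185 -1.916 0.369
vertex -3.465 -2.743 1.325
endloop
endfacet
facet normal 0.367 0.647 0.668
outer loop
vertex -3.465 -2.743 1.325
vertex -3.185 -1.916 0.369
vertex -3.907 -2.287 1.126
endloop
endfacet
facet normal -0.652 -0.334 0.681
outer loop
vertex -3.465 -2.743 1.325
vertex -3.907 -2.287 1.126
vertex -3.981 -3.035 0.688
endloop
endfacet
facet normal 0.650 0.334 -0.682
outer loop
vertex -3.185 -1.916 0.369
vertex -3.259 -2.665 -0.068
vertex -3.671 -1.899 -0.086
endloop
endfacet
facet normal -0.211 0.942 0.261
outer loop
vertex -3.185 -1.916 0.369
vertex -3.671 -1.899 -0.086
vertex -3.907 -2.287 1.126
endloop
endfacet
facet normal -0.209 0.942 0.261
outer loop
vertex -3.907 -2.287 1.126
vertex -3.671 -1.899 -0.086
vertex -4.393 -2.269 0.671
endloop
endfacet
facet normal -0.651 -0.335 0.682
outer loop
vertex -3.907 -2.287 1.126
vertex -4.393 -2.269 0.671
vertex -3.981 -3.035 0.688
endloop
endfacet
facet normal 0.651 0.334 -0.681
outer loop
vertex -3.671 -1.899 -0.086
vertex -3.259 -2.665 -0.068
vertex -3.915 -2.33 -0.531
endloop
endfacet
facet normal -0.664 0.685 -0.299
outer loop
vertex -3.671 -1.899 -0.086
vertex -3.915 -2.33 -0.531
vertex -4.393 -2.269 0.671
endloop
endfacet
facet normal -0.664 0.686 -0.299
outer loop
vertex -4.393 -2.269 0.671
vertex -3.915 -2.33 -0.531
vertex -4.638 -2.7 0.226
endloop
endfacet
facet normal -0.650 -0.335 0.682
outer loop
vertex -4.393 -2.269 0.671
vertex -4.638 -2.7 0.226
vertex -3.981 -3.035 0.688
endloop
endfacet
facet normal 0.651 0.334 -0.681
outer loop
vertex -3.915 -2.33 -0.531
vertex -3.259 -2.665 -0.068
vertex -3.775 -2.957 -0.705
endloop
endfacet
facet normal -0.729 0.027 -0.684
outer loop
vertex -3.915 -2.33 -0.531
vertex -3.775 -2.957 -0.705
vertex -4.638 -2.7 0.226
endloop
endfacet
facet normal -0.729 0.027 -0.684
outer loop
vertex -4.638 -2.7 0.226
vertex -3.775 -2.957 -0.705
vertex -4.498 -3.328 0.052
endloop
endfacet
facet normal -0.650 -0.334 0.682
outer loop
vertex -4.638 -2.7 0.226
vertex -4.498 -3.328 0.052
vertex -3.981 -3.035 0.688
endloop
endfacet
facet normal 0.652 0.334 -0.681
outer loop
vertex -3.775 -2.957 -0.705
vertex -3.259 -2.665 -0.068
vertex -3.333 -3.413 -0.506
endloop
endfacet
facet normal -0.367 -0.647 -0.668
outer loop
vertex -3.775 -2.957 -0.705
vertex -3.333 -3.413 -0.506
vertex -4.498 -3.328 0.052
endloop
endfacet
facet normal -0.367 -0.648 -0.668
outer loop
vertex -4.498 -3.328 0.052
vertex -3.333 -3.413 -0.506
vertex -4.055 -3.784 0.251
endloop
endfacet
facet normal -0.650 -0.334 0.682
outer loop
vertex -4.498 -3.328 0.052
vertex -4.055 -3.784 0.251
vertex -3.981 -3.035 0.688
endloop
endfacet
facet normal 0.651 0.335 -0.682
outer loop
vertex -3.333 -3.413 -0.506
vertex -3.259 -2.665 -0.068
vertex -2.847 -3.431 -0.051
endloop
endfacet
facet normal 0.210 -0.942 -0.261
outer loop
vertex -3.333 -3.413 -0.506
vertex -2.847 -3.431 -0.051
vertex -4.055 -3.784 0.251
endloop
endfacet
facet normal 0.210 -0.942 -0.260
outer loop
vertex -4.055 -3.784 0.251
vertex -2.847 -3.431 -0.051
vertex -3.569 -3.801 0.706
endloop
endfacet
facet normal -0.650 -0.334 0.682
outer loop
vertex -4.055 -3.784 0.251
vertex -3.569 -3.801 0.706
vertex -3.981 -3.035 0.688
endloop
endfacet
facet normal 0.650 0.335 -0.682
outer loop
vertex -2.847 -3.431 -0.051
vertex -3.259 -2.665 -0.068
vertex -2.602 -3.0 0.394
endloop
endfacet
facet normal 0.664 -0.686 0.298
outer loop
vertex -2.847 -3.431 -0.051
vertex -2.602 -3.0 0.394
vertex -3.569 -3.801 0.706
endloop
endfacet
facet normal 0.664 -0.685 0.299
outer loop
vertex -3.569 -3.801 0.706
vertex -2.602 -3.0 0.394
vertex -3.325 -3.37 1.151
endloop
endfacet
facet normal -0.651 -0.334 0.681
outer loop
vertex -3.569 -3.801 0.706
vertex -3.325 -3.37 1.151
vertex -3.981 -3.035 0.688
endloop
endfacet
facet normal 0.650 0.334 -0.682
outer loop
vertex -2.602 -3.0 0.394
vertex -3.259 -2.665 -0.068
vertex -2.742 -2.372 0.568
endloop
endfacet
facet normal 0.729 -0.027 0.684
outer loop
vertex -2.602 -3.0 0.394
vertex -2.742 -2.372 0.568
vertex -3.325 -3.37 1.151
endloop
endfacet
facet normal 0.729 -0.027 0.684
outer loop
vertex -3.325 -3.37 1.151
vertex -2.742 -2.372 0.568
vertex -3.465 -2.743 1.325
endloop
endfacet
facet normal -0.651 -0.334 0.681
outer loop
vertex -3.325 -3.37 1.151
vertex -3.465 -2.743 1.325
vertex -3.981 -3.035 0.688
endloop
endfacet

endsolid


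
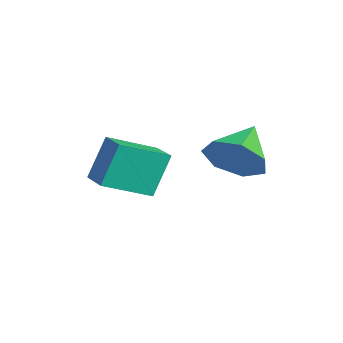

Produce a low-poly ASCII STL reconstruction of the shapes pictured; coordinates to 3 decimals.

solid 
facet normal -0.978 -0.179 -0.112
outer loop
vertex -2.904 -2.01 3.218
vertex -3.12 -0.376 2.494
vertex -2.615 -2.644 1.701
endloop
endfacet
facet normal 0.120 -0.908 0.402
outer loop
vertex -1.52 -2.444 1.826
vertex -2.904 -2.01 3.218
vertex -2.615 -2.644 1.701
endloop
endfacet
facet normal -0.978 -0.179 -0.111
outer loop
vertex -2.615 -2.644 1.701
vertex -3.12 -0.376 2.494
vertex -2.831 -1.011 0.977
endloop
endfacet
facet normal 0.173 -0.380 -0.909
outer loop
vertex -2.831 -1.011 0.977
vertex -1.52 -2.444 1.826
vertex -2.615 -2.644 1.701
endloop
endfacet
facet normal -0.173 0.380 0.909
outer loop
vertex -2.904 -2.01 3.218
vertex -2.025 -0.176 2.619
vertex -3.12 -0.376 2.494
endloop
endfacet
facet normal 0.121 -0.907 0.403
outer loop
vertex -1.809 -1.809 3.343
vertex -2.904 -2.01 3.218
vertex -1.52 -2.444 1.826
endloop
endfacet
facet normal -0.173 0.380 0.909
outer loop
vertex -1.809 -1.809 3.343
vertex -2.025 -0.176 2.619
vertex -2.904 -2.01 3.218
endloop
endfacet
facet normal -0.120 0.907 -0.403
outer loop
vertex -3.12 -0.376 2.494
vertex -2.025 -0.176 2.619
vertex -2.831 -1.011 0.977
endloop
endfacet
facet normal 0.173 -0.380 -0.909
outer loop
vertex -1.736 -0.81 1.102
vertex -1.52 -2.444 1.826
vertex -2.831 -1.011 0.977
endloop
endfacet
facet normal -0.121 0.908 -0.402
outer loop
vertex -2.831 -1.011 0.977
vertex -2.025 -0.176 2.619
vertex -1.736 -0.81 1.102
endloop
endfacet
facet normal 0.978 0.179 0.111
outer loop
vertex -1.736 -0.81 1.102
vertex -1.809 -1.809 3.343
vertex -1.52 -2.444 1.826
endloop
endfacet
facet normal 0.978 0.179 0.112
outer loop
vertex -2.025 -0.176 2.619
vertex -1.809 -1.809 3.343
vertex -1.736 -0.81 1.102
endloop
endfacet
facet normal 0.678 -0.550 -0.488
outer loop
vertex -0.011 2.169 3.108
vertex -0.768 1.453 2.864
vertex -0.464 2.318 2.312
endloop
endfacet
facet normal 0.136 0.985 0.107
outer loop
vertex -0.011 2.169 3.108
vertex -0.464 2.318 2.312
vertex -1.892 2.367 3.676
endloop
endfacet
facet normal 0.677 -0.550 -0.489
outer loop
vertex -0.464 2.318 2.312
vertex -0.768 1.453 2.864
vertex -1.147 1.816 1.932
endloop
endfacet
facet normal -0.374 0.827 -0.421
outer loop
vertex -0.464 2.318 2.312
vertex -1.147 1.816 1.932
vertex -1.892 2.367 3.676
endloop
endfacet
facet normal 0.677 -0.550 -0.489
outer loop
vertex -1.147 1.816 1.932
vertex -0.768 1.453 2.864
vertex -1.544 1.041 2.254
endloop
endfacet
facet normal -0.858 0.254 -0.447
outer loop
vertex -1.147 1.816 1.932
vertex -1.544 1.041 2.254
vertex -1.892 2.367 3.676
endloop
endfacet
facet normal 0.677 -0.551 -0.489
outer loop
vertex -1.544 1.041 2.254
vertex -0.768 1.453 2.864
vertex -1.357 0.577 3.036
endloop
endfacet
facet normal -0.952 -0.302 0.049
outer loop
vertex -1.544 1.041 2.254
vertex -1.357 0.577 3.036
vertex -1.892 2.367 3.676
endloop
endfacet
facet normal 0.676 -0.551 -0.489
outer loop
vertex -1.357 0.577 3.036
vertex -0.768 1.453 2.864
vertex -0.726 0.772 3.689
endloop
endfacet
facet normal -0.586 -0.422 0.692
outer loop
vertex -1.357 0.577 3.036
vertex -0.726 0.772 3.689
vertex -1.892 2.367 3.676
endloop
endfacet
facet normal 0.677 -0.550 -0.489
outer loop
vertex -0.726 0.772 3.689
vertex -0.768 1.453 2.864
vertex -0.127 1.481 3.721
endloop
endfacet
facet normal -0.034 -0.017 0.999
outer loop
vertex -0.726 0.772 3.689
vertex -0.127 1.481 3.721
vertex -1.892 2.367 3.676
endloop
endfacet
facet normal 0.677 -0.550 -0.489
outer loop
vertex -0.127 1.481 3.721
vertex -0.768 1.453 2.864
vertex -0.011 2.169 3.108
endloop
endfacet
facet normal 0.287 0.610 0.739
outer loop
vertex -0.127 1.481 3.721
vertex -0.011 2.169 3.108
vertex -1.892 2.367 3.676
endloop
endfacet

endsolid


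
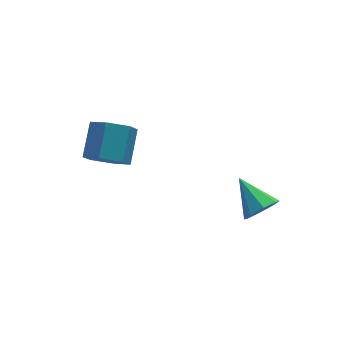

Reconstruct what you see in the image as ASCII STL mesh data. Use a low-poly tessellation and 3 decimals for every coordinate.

solid 
facet normal 0.228 -0.839 -0.493
outer loop
vertex 1.048 0.198 0.107
vertex 0.573 -0.075 0.352
vertex 0.668 0.244 -0.147
endloop
endfacet
facet normal 0.377 0.828 -0.414
outer loop
vertex 1.048 0.198 0.107
vertex 0.668 0.244 -0.147
vertex 0.287 0.975 0.968
endloop
endfacet
facet normal 0.229 -0.839 -0.493
outer loop
vertex 0.668 0.244 -0.147
vertex 0.573 -0.075 0.352
vertex 0.233 0.103 -0.109
endloop
endfacet
facet normal -0.295 0.750 -0.592
outer loop
vertex 0.668 0.244 -0.147
vertex 0.233 0.103 -0.109
vertex 0.287 0.975 0.968
endloop
endfacet
facet normal 0.228 -0.840 -0.493
outer loop
vertex 0.233 0.103 -0.109
vertex 0.573 -0.075 0.352
vertex -0.004 -0.142 0.199
endloop
endfacet
facet normal -0.847 0.433 -0.308
outer loop
vertex 0.233 0.103 -0.109
vertex -0.004 -0.142 0.199
vertex 0.287 0.975 0.968
endloop
endfacet
facet normal 0.228 -0.840 -0.493
outer loop
vertex -0.004 -0.142 0.199
vertex 0.573 -0.075 0.352
vertex 0.098 -0.348 0.597
endloop
endfacet
facet normal -0.959 0.059 0.277
outer loop
vertex -0.004 -0.142 0.199
vertex 0.098 -0.348 0.597
vertex 0.287 0.975 0.968
endloop
endfacet
facet normal 0.228 -0.840 -0.493
outer loop
vertex 0.098 -0.348 0.597
vertex 0.573 -0.075 0.352
vertex 0.477 -0.394 0.851
endloop
endfacet
facet normal -0.563 -0.148 0.813
outer loop
vertex 0.098 -0.348 0.597
vertex 0.477 -0.394 0.851
vertex 0.287 0.975 0.968
endloop
endfacet
facet normal 0.229 -0.840 -0.493
outer loop
vertex 0.477 -0.394 0.851
vertex 0.573 -0.075 0.352
vertex 0.912 -0.253 0.813
endloop
endfacet
facet normal 0.109 -0.070 0.992
outer loop
vertex 0.477 -0.394 0.851
vertex 0.912 -0.253 0.813
vertex 0.287 0.975 0.968
endloop
endfacet
facet normal 0.228 -0.840 -0.492
outer loop
vertex 0.912 -0.253 0.813
vertex 0.573 -0.075 0.352
vertex 1.149 -0.008 0.505
endloop
endfacet
facet normal 0.662 0.248 0.707
outer loop
vertex 0.912 -0.253 0.813
vertex 1.149 -0.008 0.505
vertex 0.287 0.975 0.968
endloop
endfacet
facet normal 0.229 -0.840 -0.493
outer loop
vertex 1.149 -0.008 0.505
vertex 0.573 -0.075 0.352
vertex 1.048 0.198 0.107
endloop
endfacet
facet normal 0.774 0.620 0.125
outer loop
vertex 1.149 -0.008 0.505
vertex 1.048 0.198 0.107
vertex 0.287 0.975 0.968
endloop
endfacet
facet normal -0.433 -0.678 -0.594
outer loop
vertex -2.744 2.428 1.478
vertex -3.064 2.956 1.108
vertex -2.415 2.718 0.907
endloop
endfacet
facet normal 0.777 -0.614 0.136
outer loop
vertex -2.744 2.428 1.478
vertex -2.415 2.718 0.907
vertex -2.216 3.256 2.202
endloop
endfacet
facet normal 0.777 -0.614 0.136
outer loop
vertex -2.216 3.256 2.202
vertex -2.415 2.718 0.907
vertex -1.887 3.546 1.631
endloop
endfacet
facet normal 0.433 0.678 0.594
outer loop
vertex -2.216 3.256 2.202
vertex -1.887 3.546 1.631
vertex -2.536 3.784 1.832
endloop
endfacet
facet normal -0.433 -0.678 -0.594
outer loop
vertex -2.415 2.718 0.907
vertex -3.064 2.956 1.108
vertex -2.735 3.246 0.537
endloop
endfacet
facet normal 0.784 0.041 -0.619
outer loop
vertex -2.415 2.718 0.907
vertex -2.735 3.246 0.537
vertex -1.887 3.546 1.631
endloop
endfacet
facet normal 0.784 0.041 -0.619
outer loop
vertex -1.887 3.546 1.631
vertex -2.735 3.246 0.537
vertex -2.207 4.074 1.261
endloop
endfacet
facet normal 0.433 0.678 0.594
outer loop
vertex -1.887 3.546 1.631
vertex -2.207 4.074 1.261
vertex -2.536 3.784 1.832
endloop
endfacet
facet normal -0.433 -0.678 -0.594
outer loop
vertex -2.735 3.246 0.537
vertex -3.064 2.956 1.108
vertex -3.384 3.484 0.738
endloop
endfacet
facet normal 0.007 0.656 -0.755
outer loop
vertex -2.735 3.246 0.537
vertex -3.384 3.484 0.738
vertex -2.207 4.074 1.261
endloop
endfacet
facet normal 0.007 0.656 -0.755
outer loop
vertex -2.207 4.074 1.261
vertex -3.384 3.484 0.738
vertex -2.856 4.312 1.462
endloop
endfacet
facet normal 0.433 0.678 0.594
outer loop
vertex -2.207 4.074 1.261
vertex -2.856 4.312 1.462
vertex -2.536 3.784 1.832
endloop
endfacet
facet normal -0.433 -0.678 -0.594
outer loop
vertex -3.384 3.484 0.738
vertex -3.064 2.956 1.108
vertex -3.713 3.194 1.309
endloop
endfacet
facet normal -0.777 0.614 -0.136
outer loop
vertex -3.384 3.484 0.738
vertex -3.713 3.194 1.309
vertex -2.856 4.312 1.462
endloop
endfacet
facet normal -0.777 0.614 -0.136
outer loop
vertex -2.856 4.312 1.462
vertex -3.713 3.194 1.309
vertex -3.185 4.022 2.033
endloop
endfacet
facet normal 0.433 0.678 0.594
outer loop
vertex -2.856 4.312 1.462
vertex -3.185 4.022 2.033
vertex -2.536 3.784 1.832
endloop
endfacet
facet normal -0.433 -0.678 -0.594
outer loop
vertex -3.713 3.194 1.309
vertex -3.064 2.956 1.108
vertex -3.393 2.666 1.679
endloop
endfacet
facet normal -0.784 -0.041 0.619
outer loop
vertex -3.713 3.194 1.309
vertex -3.393 2.666 1.679
vertex -3.185 4.022 2.033
endloop
endfacet
facet normal -0.784 -0.041 0.619
outer loop
vertex -3.185 4.022 2.033
vertex -3.393 2.666 1.679
vertex -2.865 3.494 2.403
endloop
endfacet
facet normal 0.433 0.678 0.594
outer loop
vertex -3.185 4.022 2.033
vertex -2.865 3.494 2.403
vertex -2.536 3.784 1.832
endloop
endfacet
facet normal -0.433 -0.678 -0.594
outer loop
vertex -3.393 2.666 1.679
vertex -3.064 2.956 1.108
vertex -2.744 2.428 1.478
endloop
endfacet
facet normal -0.007 -0.656 0.755
outer loop
vertex -3.393 2.666 1.679
vertex -2.744 2.428 1.478
vertex -2.865 3.494 2.403
endloop
endfacet
facet normal -0.007 -0.656 0.755
outer loop
vertex -2.865 3.494 2.403
vertex -2.744 2.428 1.478
vertex -2.216 3.256 2.202
endloop
endfacet
facet normal 0.433 0.678 0.594
outer loop
vertex -2.865 3.494 2.403
vertex -2.216 3.256 2.202
vertex -2.536 3.784 1.832
endloop
endfacet

endsolid


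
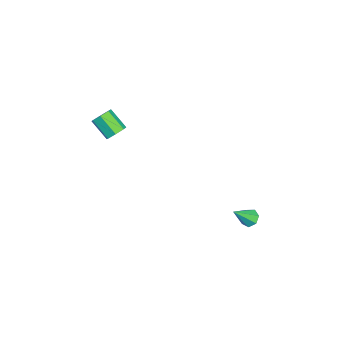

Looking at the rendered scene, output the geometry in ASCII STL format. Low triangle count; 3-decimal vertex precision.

solid 
facet normal 0.517 0.596 -0.614
outer loop
vertex -2.008 -3.339 3.359
vertex -2.439 -3.333 3.002
vertex -2.334 -2.985 3.428
endloop
endfacet
facet normal 0.532 0.338 0.777
outer loop
vertex -2.008 -3.339 3.359
vertex -2.334 -2.985 3.428
vertex -2.63 -4.054 4.096
endloop
endfacet
facet normal 0.531 0.339 0.777
outer loop
vertex -2.63 -4.054 4.096
vertex -2.334 -2.985 3.428
vertex -2.956 -3.699 4.164
endloop
endfacet
facet normal -0.519 -0.595 0.614
outer loop
vertex -2.63 -4.054 4.096
vertex -2.956 -3.699 4.164
vertex -3.061 -4.047 3.738
endloop
endfacet
facet normal 0.520 0.594 -0.614
outer loop
vertex -2.334 -2.985 3.428
vertex -2.439 -3.333 3.002
vertex -2.738 -2.893 3.175
endloop
endfacet
facet normal -0.194 0.781 0.594
outer loop
vertex -2.334 -2.985 3.428
vertex -2.738 -2.893 3.175
vertex -2.956 -3.699 4.164
endloop
endfacet
facet normal -0.192 0.781 0.594
outer loop
vertex -2.956 -3.699 4.164
vertex -2.738 -2.893 3.175
vertex -3.361 -3.607 3.912
endloop
endfacet
facet normal -0.518 -0.596 0.614
outer loop
vertex -2.956 -3.699 4.164
vertex -3.361 -3.607 3.912
vertex -3.061 -4.047 3.738
endloop
endfacet
facet normal 0.519 0.594 -0.615
outer loop
vertex -2.738 -2.893 3.175
vertex -2.439 -3.333 3.002
vertex -2.918 -3.132 2.792
endloop
endfacet
facet normal -0.771 0.636 -0.035
outer loop
vertex -2.738 -2.893 3.175
vertex -2.918 -3.132 2.792
vertex -3.361 -3.607 3.912
endloop
endfacet
facet normal -0.772 0.635 -0.036
outer loop
vertex -3.361 -3.607 3.912
vertex -2.918 -3.132 2.792
vertex -3.54 -3.846 3.529
endloop
endfacet
facet normal -0.518 -0.596 0.614
outer loop
vertex -3.361 -3.607 3.912
vertex -3.54 -3.846 3.529
vertex -3.061 -4.047 3.738
endloop
endfacet
facet normal 0.519 0.596 -0.613
outer loop
vertex -2.918 -3.132 2.792
vertex -2.439 -3.333 3.002
vertex -2.736 -3.522 2.567
endloop
endfacet
facet normal -0.769 0.010 -0.639
outer loop
vertex -2.918 -3.132 2.792
vertex -2.736 -3.522 2.567
vertex -3.54 -3.846 3.529
endloop
endfacet
facet normal -0.769 0.013 -0.639
outer loop
vertex -3.54 -3.846 3.529
vertex -2.736 -3.522 2.567
vertex -3.359 -4.236 3.303
endloop
endfacet
facet normal -0.518 -0.596 0.614
outer loop
vertex -3.54 -3.846 3.529
vertex -3.359 -4.236 3.303
vertex -3.061 -4.047 3.738
endloop
endfacet
facet normal 0.519 0.596 -0.613
outer loop
vertex -2.736 -3.522 2.567
vertex -2.439 -3.333 3.002
vertex -2.331 -3.77 2.669
endloop
endfacet
facet normal -0.188 -0.620 -0.761
outer loop
vertex -2.736 -3.522 2.567
vertex -2.331 -3.77 2.669
vertex -3.359 -4.236 3.303
endloop
endfacet
facet normal -0.187 -0.622 -0.760
outer loop
vertex -3.359 -4.236 3.303
vertex -2.331 -3.77 2.669
vertex -2.953 -4.484 3.406
endloop
endfacet
facet normal -0.519 -0.595 0.614
outer loop
vertex -3.359 -4.236 3.303
vertex -2.953 -4.484 3.406
vertex -3.061 -4.047 3.738
endloop
endfacet
facet normal 0.519 0.595 -0.613
outer loop
vertex -2.331 -3.77 2.669
vertex -2.439 -3.333 3.002
vertex -2.007 -3.689 3.022
endloop
endfacet
facet normal 0.535 -0.786 -0.310
outer loop
vertex -2.331 -3.77 2.669
vertex -2.007 -3.689 3.022
vertex -2.953 -4.484 3.406
endloop
endfacet
facet normal 0.534 -0.786 -0.311
outer loop
vertex -2.953 -4.484 3.406
vertex -2.007 -3.689 3.022
vertex -2.629 -4.403 3.758
endloop
endfacet
facet normal -0.519 -0.595 0.614
outer loop
vertex -2.953 -4.484 3.406
vertex -2.629 -4.403 3.758
vertex -3.061 -4.047 3.738
endloop
endfacet
facet normal 0.518 0.594 -0.615
outer loop
vertex -2.007 -3.689 3.022
vertex -2.439 -3.333 3.002
vertex -2.008 -3.339 3.359
endloop
endfacet
facet normal 0.855 -0.358 0.375
outer loop
vertex -2.007 -3.689 3.022
vertex -2.008 -3.339 3.359
vertex -2.629 -4.403 3.758
endloop
endfacet
facet normal 0.855 -0.359 0.373
outer loop
vertex -2.629 -4.403 3.758
vertex -2.008 -3.339 3.359
vertex -2.63 -4.054 4.096
endloop
endfacet
facet normal -0.519 -0.595 0.613
outer loop
vertex -2.629 -4.403 3.758
vertex -2.63 -4.054 4.096
vertex -3.061 -4.047 3.738
endloop
endfacet
facet normal -0.362 0.573 -0.735
outer loop
vertex -1.341 3.134 -2.736
vertex -1.763 2.848 -2.751
vertex -1.67 3.265 -2.472
endloop
endfacet
facet normal 0.646 0.547 0.533
outer loop
vertex -1.341 3.134 -2.736
vertex -1.67 3.265 -2.472
vertex -1.257 2.052 -1.729
endloop
endfacet
facet normal -0.364 0.573 -0.734
outer loop
vertex -1.67 3.265 -2.472
vertex -1.763 2.848 -2.751
vertex -2.07 3.081 -2.417
endloop
endfacet
facet normal -0.108 0.492 0.864
outer loop
vertex -1.67 3.265 -2.472
vertex -2.07 3.081 -2.417
vertex -1.257 2.052 -1.729
endloop
endfacet
facet normal -0.364 0.573 -0.734
outer loop
vertex -2.07 3.081 -2.417
vertex -1.763 2.848 -2.751
vertex -2.238 2.722 -2.614
endloop
endfacet
facet normal -0.694 -0.069 0.717
outer loop
vertex -2.07 3.081 -2.417
vertex -2.238 2.722 -2.614
vertex -1.257 2.052 -1.729
endloop
endfacet
facet normal -0.364 0.573 -0.735
outer loop
vertex -2.238 2.722 -2.614
vertex -1.763 2.848 -2.751
vertex -2.048 2.458 -2.914
endloop
endfacet
facet normal -0.671 -0.713 0.203
outer loop
vertex -2.238 2.722 -2.614
vertex -2.048 2.458 -2.914
vertex -1.257 2.052 -1.729
endloop
endfacet
facet normal -0.363 0.573 -0.735
outer loop
vertex -2.048 2.458 -2.914
vertex -1.763 2.848 -2.751
vertex -1.644 2.487 -3.091
endloop
endfacet
facet normal -0.058 -0.956 -0.289
outer loop
vertex -2.048 2.458 -2.914
vertex -1.644 2.487 -3.091
vertex -1.257 2.052 -1.729
endloop
endfacet
facet normal -0.363 0.573 -0.735
outer loop
vertex -1.644 2.487 -3.091
vertex -1.763 2.848 -2.751
vertex -1.329 2.788 -3.012
endloop
endfacet
facet normal 0.685 -0.614 -0.391
outer loop
vertex -1.644 2.487 -3.091
vertex -1.329 2.788 -3.012
vertex -1.257 2.052 -1.729
endloop
endfacet
facet normal -0.363 0.573 -0.735
outer loop
vertex -1.329 2.788 -3.012
vertex -1.763 2.848 -2.751
vertex -1.341 3.134 -2.736
endloop
endfacet
facet normal 0.998 0.054 -0.025
outer loop
vertex -1.329 2.788 -3.012
vertex -1.341 3.134 -2.736
vertex -1.257 2.052 -1.729
endloop
endfacet

endsolid
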